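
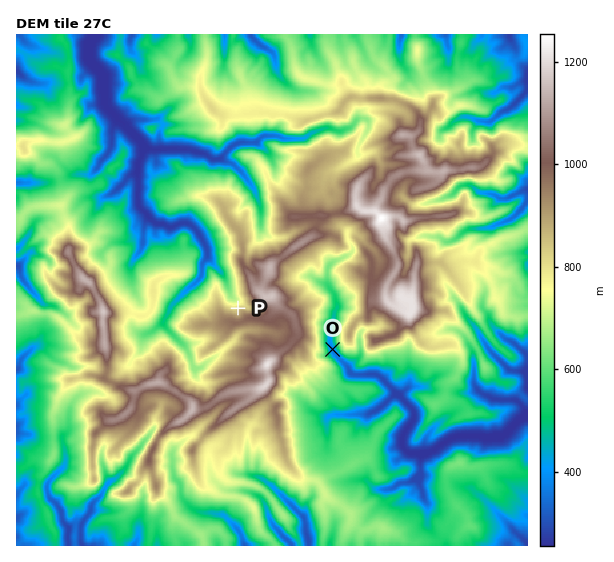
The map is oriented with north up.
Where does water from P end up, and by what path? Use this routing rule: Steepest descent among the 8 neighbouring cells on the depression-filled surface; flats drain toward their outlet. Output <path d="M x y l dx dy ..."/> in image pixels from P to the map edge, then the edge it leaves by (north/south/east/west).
<path d="M238 308l-1-1 0-6-7-6 0-3-1-1 0-3-2-1-2-10-18-20 0-8-9-17-8-8-3 0-1-1-5 0-7 4-7 0-4-3-6 0-6-5-1 0-1-3-10-9-1-3 0-40 4-8 0-13-23-23-1 0 0-1-12-12 0-3-1-1 0-11-2-1 0-15-14-17 0-15 4-5 1-4"/>
exit: north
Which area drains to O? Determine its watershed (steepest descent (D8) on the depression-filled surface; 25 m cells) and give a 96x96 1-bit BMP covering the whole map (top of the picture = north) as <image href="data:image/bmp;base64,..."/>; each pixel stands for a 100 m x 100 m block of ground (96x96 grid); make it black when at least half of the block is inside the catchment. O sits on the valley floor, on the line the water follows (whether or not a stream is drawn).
<image width="96" height="96" href="data:image/bmp;base64,Qk2+BAAAAAAAAD4AAAAoAAAAYAAAAGAAAAABAAEAAAAAAIAEAAATCwAAEwsAAAIAAAAAAAAA////AAAAAAAAAAAAAAAAAAAAAAAAAAAAAAAAAAAAAAAAAAAAAAAAAAAAAAAAAAAAAAAAAAAAAAAAAAAAAAAAAAAAAAAAAAAAAAAAAAAAAAAAAAAAAAAAAAAAAAAAAAAAAAAAAAAAAAAAAAAAAAAAAAAAAAAAAAAAAAAAAAAAAAAAAAAAAAAAAAAAAAAAAAAAAAAAAAAAAAAAAAAAAAAAAAAAAAAAAAAAAAAAAAAAAAAAAAAAAAAAAAAAAAAAAAAAAAAAAAAAAAAAAAAAAAAAAAAAAAAAAAAAAAAAAAAAAAAAAAAAAAAAAAAAAAAAAAAAAAAAAAAAAAAAAAAAAAAAAAAAAAAAAAAAAAAAAAAAAAAAAAAAAAAAAAAAAAAAAAAAAAAAAAAAAAAAAAAAAAAAAAAAAAAAAAAAAAAAAAAAAAAAAAAAAAAAAAAAAAAAAAAAAAAAAAAAAAAAAAAAAAAAAAAAAAAAAAAAAAAAAAAAAAAAAAAAAAAAAAAAAAAAAAAAAAAAAAAAAAAAAAAAAAAAAAAAAAAAAAAAAAAAAAAAAAAAAAAAAAAAAAAAAAAAAAAAAAAAAAAAAAAAAAAAAAAAAAAAAAAAAAAAAAAA8AAAAAAAAAAAAAAB+AAAAAAAAAAAAAAD/AAAAAAAAAAAAAAH/gAAAAAAAAAAAAAP/gAAAAAAAAAAAAAP/wAAAAAAAAAAAAAP/8AAAAAAAAAAAAA//8AAAAAAAAAAAAB//+AAAAAAAAAAAAD///gAAAAAAAAAAAP///gAAAAAAAAAAAP///gAAAAAAAAAAAH///wAAAAAAAAAAAH///4AAAAAAAAAAAH///4AAAAAAAAAAAD///8AAAAAAAAAAAB///4AAAAAAAAAAAA///4AAAAAAAAAAAAP//4AAAAAAAAAAAAH//wAAAAAAAAAAAAD//wAAAAAAAAAAAAA//gAAAAAAAAAAAAA//gAAAAAAAAAAAAAf/gAAAAAAAAAAAAAf/AAAAAAAAAAAAAAD/AAAAAAAAAAAAAAAAAAAAAAAAAAAAAAAAAAAAAAAAAAAAAAAAAAAAAAAAAAAAAAAAAAAAAAAAAAAAAAAAAAAAAAAAAAAAAAAAAAAAAAAAAAAAAAAAAAAAAAAAAAAAAAAAAAAAAAAAAAAAAAAAAAAAAAAAAAAAAAAAAAAAAAAAAAAAAAAAAAAAAAAAAAAAAAAAAAAAAAAAAAAAAAAAAAAAAAAAAAAAAAAAAAAAAAAAAAAAAAAAAAAAAAAAAAAAAAAAAAAAAAAAAAAAAAAAAAAAAAAAAAAAAAAAAAAAAAAAAAAAAAAAAAAAAAAAAAAAAAAAAAAAAAAAAAAAAAAAAAAAAAAAAAAAAAAAAAAAAAAAAAAAAAAAAAAAAAAAAAAAAAAAAAAAAAAAAAAAAAAAAAAAAAAAAAAAAAAAAAAAAAAAAAAAAAAAAAAAAAAAAAAAAAAAAAAAAAAAAAAAAAAAAAAAAAAAAAAAAAAAAAAAAAAAAAAAAAAAAAAAAAAAAAAAAAAAAAAAAAAAAAAAAAAAAAAAA="/>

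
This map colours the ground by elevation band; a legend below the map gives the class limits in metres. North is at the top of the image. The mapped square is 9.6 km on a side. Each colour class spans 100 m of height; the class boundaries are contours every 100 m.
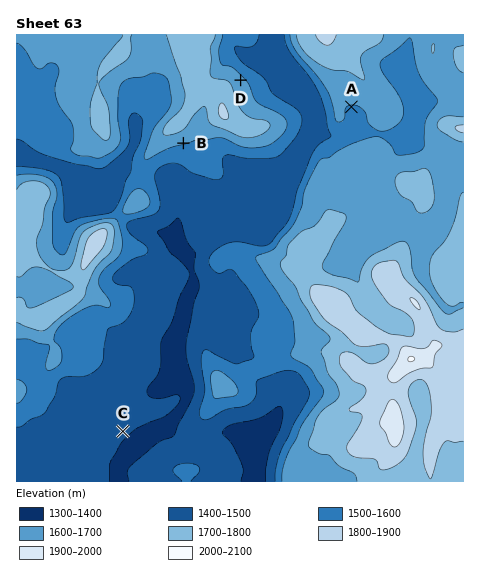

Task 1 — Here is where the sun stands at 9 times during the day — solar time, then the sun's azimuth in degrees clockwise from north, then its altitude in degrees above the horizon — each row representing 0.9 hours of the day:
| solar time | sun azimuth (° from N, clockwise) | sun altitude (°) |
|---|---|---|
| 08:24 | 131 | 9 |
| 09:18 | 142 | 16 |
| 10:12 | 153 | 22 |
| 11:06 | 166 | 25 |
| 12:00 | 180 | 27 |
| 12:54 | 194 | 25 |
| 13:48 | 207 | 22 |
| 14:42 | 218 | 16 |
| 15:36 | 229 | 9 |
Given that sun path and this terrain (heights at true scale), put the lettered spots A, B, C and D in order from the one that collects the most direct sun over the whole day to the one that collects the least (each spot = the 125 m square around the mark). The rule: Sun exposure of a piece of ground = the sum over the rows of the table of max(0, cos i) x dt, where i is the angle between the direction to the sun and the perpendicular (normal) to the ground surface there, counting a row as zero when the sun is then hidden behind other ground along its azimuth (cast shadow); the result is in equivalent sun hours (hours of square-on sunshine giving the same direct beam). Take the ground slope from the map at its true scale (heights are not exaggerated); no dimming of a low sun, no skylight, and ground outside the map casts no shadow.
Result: B > A > C > D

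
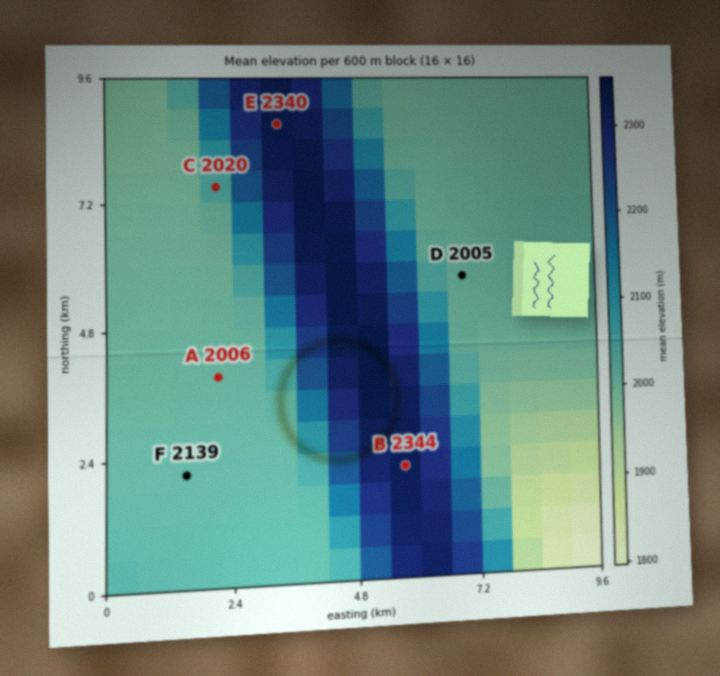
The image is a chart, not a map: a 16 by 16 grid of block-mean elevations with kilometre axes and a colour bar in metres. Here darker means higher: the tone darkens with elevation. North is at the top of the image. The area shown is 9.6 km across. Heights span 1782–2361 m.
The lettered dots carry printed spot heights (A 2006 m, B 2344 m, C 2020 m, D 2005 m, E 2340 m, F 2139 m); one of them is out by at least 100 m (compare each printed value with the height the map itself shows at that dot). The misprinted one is F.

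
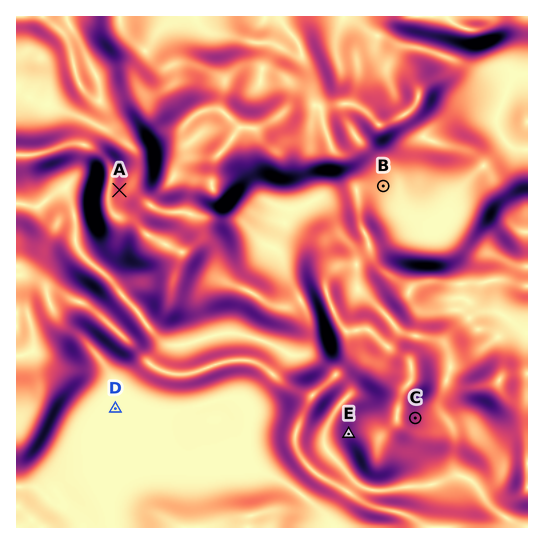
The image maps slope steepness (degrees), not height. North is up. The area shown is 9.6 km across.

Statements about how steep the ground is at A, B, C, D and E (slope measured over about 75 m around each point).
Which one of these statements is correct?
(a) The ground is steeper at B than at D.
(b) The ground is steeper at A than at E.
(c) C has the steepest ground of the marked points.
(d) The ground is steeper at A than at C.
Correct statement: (a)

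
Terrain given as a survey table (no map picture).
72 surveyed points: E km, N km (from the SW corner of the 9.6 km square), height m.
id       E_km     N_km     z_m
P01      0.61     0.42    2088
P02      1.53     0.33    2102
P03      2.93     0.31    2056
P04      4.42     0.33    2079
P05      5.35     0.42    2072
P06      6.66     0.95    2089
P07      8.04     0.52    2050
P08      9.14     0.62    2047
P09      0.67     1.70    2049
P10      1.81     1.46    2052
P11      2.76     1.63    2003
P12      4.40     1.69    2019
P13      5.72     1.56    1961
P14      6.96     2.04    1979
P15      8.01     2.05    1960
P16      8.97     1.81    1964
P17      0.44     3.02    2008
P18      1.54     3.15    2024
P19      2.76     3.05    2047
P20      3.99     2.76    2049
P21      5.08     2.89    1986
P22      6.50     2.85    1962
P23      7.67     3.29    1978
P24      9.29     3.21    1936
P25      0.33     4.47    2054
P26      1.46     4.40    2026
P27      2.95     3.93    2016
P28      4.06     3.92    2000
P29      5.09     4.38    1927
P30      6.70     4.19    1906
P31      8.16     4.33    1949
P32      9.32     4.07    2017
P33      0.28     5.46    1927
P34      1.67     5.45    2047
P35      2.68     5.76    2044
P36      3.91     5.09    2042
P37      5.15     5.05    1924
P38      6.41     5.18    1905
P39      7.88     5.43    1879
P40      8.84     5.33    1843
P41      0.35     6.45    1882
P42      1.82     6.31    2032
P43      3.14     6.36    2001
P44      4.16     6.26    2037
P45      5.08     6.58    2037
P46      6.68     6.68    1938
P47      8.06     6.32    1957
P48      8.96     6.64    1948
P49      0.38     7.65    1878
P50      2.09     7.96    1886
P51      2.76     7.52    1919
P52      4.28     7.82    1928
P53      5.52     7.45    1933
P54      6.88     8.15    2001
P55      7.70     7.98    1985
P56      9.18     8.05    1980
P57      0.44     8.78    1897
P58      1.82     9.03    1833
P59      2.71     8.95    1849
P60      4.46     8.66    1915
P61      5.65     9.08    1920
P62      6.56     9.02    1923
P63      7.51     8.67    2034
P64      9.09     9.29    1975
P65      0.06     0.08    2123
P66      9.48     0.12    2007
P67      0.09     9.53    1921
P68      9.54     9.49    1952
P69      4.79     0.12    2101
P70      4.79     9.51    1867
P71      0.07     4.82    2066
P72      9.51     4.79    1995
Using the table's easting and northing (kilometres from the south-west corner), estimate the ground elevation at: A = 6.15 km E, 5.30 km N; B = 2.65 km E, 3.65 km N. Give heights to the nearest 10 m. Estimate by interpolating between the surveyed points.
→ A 1900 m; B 2030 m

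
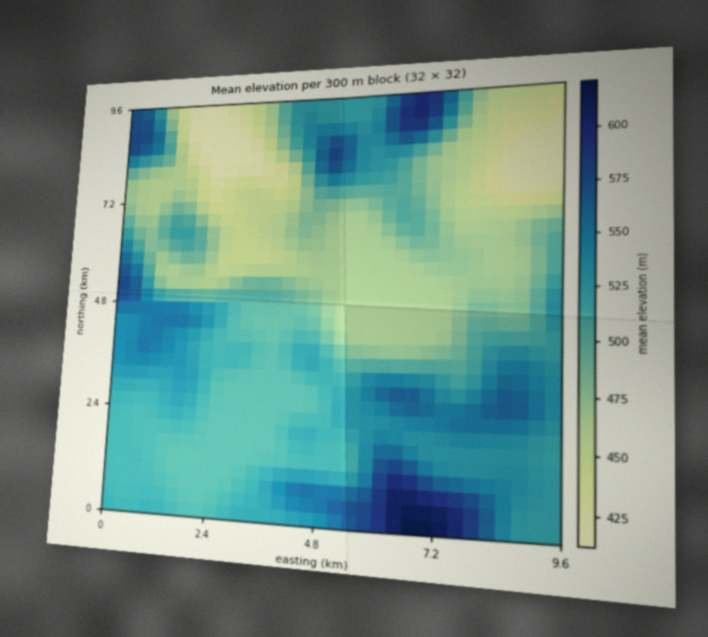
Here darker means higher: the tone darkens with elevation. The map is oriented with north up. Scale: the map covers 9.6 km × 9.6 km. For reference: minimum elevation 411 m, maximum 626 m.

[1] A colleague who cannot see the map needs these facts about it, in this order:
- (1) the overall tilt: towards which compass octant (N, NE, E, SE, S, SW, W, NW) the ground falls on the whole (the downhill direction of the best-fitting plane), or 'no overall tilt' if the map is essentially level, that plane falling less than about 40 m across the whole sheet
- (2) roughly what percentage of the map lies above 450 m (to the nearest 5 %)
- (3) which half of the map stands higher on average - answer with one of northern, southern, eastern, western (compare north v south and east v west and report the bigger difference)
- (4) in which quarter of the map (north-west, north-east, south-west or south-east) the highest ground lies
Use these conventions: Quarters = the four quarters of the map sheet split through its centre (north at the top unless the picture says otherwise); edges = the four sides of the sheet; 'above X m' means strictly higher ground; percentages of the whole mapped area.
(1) The general tilt is down to the north (the land rises towards the south).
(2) Ground above 450 m makes up about 90 % of the sheet.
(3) Taken as a whole, the southern half is higher than the northern.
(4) The highest ground is in the south-east quarter.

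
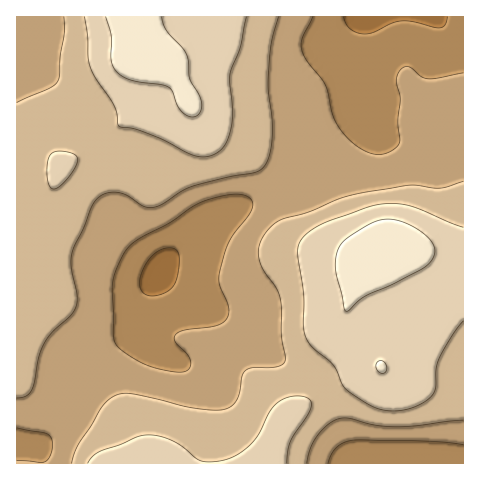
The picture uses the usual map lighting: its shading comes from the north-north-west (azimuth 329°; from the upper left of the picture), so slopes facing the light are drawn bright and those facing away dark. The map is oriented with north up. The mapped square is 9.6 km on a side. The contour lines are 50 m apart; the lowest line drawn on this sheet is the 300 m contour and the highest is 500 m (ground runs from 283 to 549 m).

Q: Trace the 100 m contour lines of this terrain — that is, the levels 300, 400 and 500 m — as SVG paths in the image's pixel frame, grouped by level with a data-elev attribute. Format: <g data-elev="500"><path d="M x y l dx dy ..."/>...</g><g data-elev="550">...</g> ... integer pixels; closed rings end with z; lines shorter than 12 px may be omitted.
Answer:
<g data-elev="300"><path d="M148 296l-6-4-2-7 1-9 5-12 6-8 8-6 8-2 7 1 4 4 0 9-1 14-4 9-4 5-6 3-9 3z"/><path d="M447 17l-1 7-5 4-7-1-22-5-10-1-11 2-19 10-8 1-7-1-7-4-4-5-3-7"/></g><g data-elev="400"><path d="M307 463l3-15 7-11 10-12 12-6 9-1 26 7 21 2 19-1 49-6"/><path d="M17 398l8-1 6-5 3-9 5-27 5-13 9-11 18-17 5-8 1-10-6-28 1-14 19-48 6-8 9-6 12-1 9 4 17 10 10 1 8-3 18-12 10-5 38-10 27-4 5-3 5-5 5-12 2-19 0-17-4-29 2-32 2-18 7-21"/><path d="M463 181l-22 7-31-3-54 9-16 5-29 12-27 7-8 5-7 6-7 9-3 8-1 9 5 14 13 18 4 12 2 37 3 21-1 6-8 4-23 1-7 2-4 6-2 16-4 8-5 6-8 4-12 0-21-2-59-14-9 0-7 2-9 6-6 8-22 36-6 17"/><path d="M64 17l0 16-4 22-2 26-8 7-33 15"/></g><g data-elev="500"><path d="M379 372l5 1 3-3-1-6-4-3-4 0-2 3 0 5z"/><path d="M345 311l4-1 9-9 8-6 26-11 35-19 5-6 3-7-1-6-4-7-9-8-11-6-12-5-10-1-17 4-26 16-7 11-3 15 2 11z"/><path d="M106 17l5 19 0 25 5 10 7 6 8 3 30 5 7 2 4 4 5 13 4 7 7 5 7 1 6-6 1-8-3-8-9-17-3-22-4-8-17-17-4-14"/></g>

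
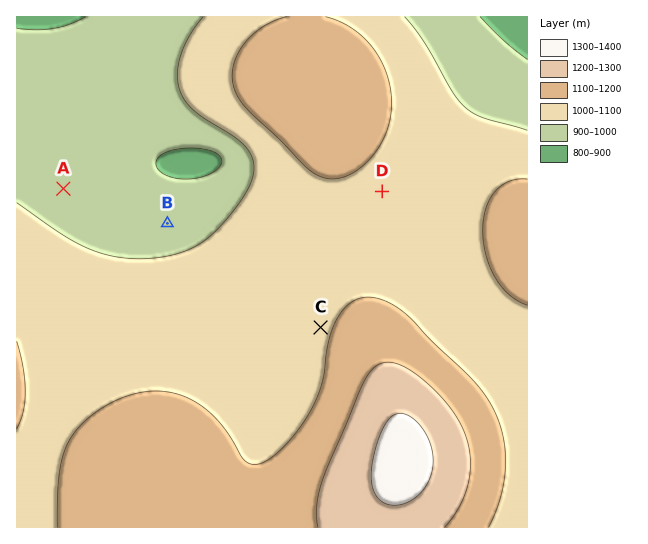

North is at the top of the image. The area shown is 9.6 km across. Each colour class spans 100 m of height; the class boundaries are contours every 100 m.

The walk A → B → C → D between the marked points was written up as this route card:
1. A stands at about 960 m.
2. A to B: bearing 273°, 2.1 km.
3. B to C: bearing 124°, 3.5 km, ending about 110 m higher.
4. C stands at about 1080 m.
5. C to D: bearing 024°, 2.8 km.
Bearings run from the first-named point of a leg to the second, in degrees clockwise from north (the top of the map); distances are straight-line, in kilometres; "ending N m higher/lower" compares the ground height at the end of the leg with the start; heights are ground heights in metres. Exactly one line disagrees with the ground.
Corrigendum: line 2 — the bearing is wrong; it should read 108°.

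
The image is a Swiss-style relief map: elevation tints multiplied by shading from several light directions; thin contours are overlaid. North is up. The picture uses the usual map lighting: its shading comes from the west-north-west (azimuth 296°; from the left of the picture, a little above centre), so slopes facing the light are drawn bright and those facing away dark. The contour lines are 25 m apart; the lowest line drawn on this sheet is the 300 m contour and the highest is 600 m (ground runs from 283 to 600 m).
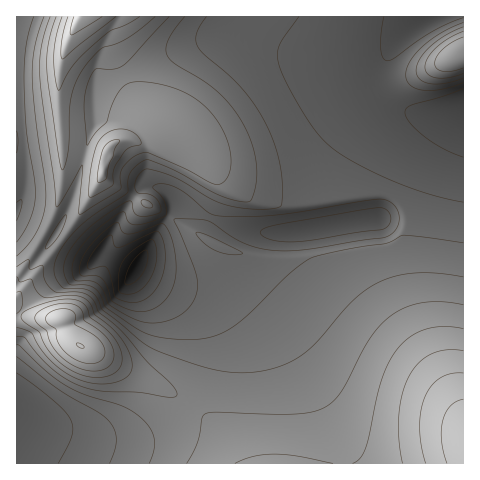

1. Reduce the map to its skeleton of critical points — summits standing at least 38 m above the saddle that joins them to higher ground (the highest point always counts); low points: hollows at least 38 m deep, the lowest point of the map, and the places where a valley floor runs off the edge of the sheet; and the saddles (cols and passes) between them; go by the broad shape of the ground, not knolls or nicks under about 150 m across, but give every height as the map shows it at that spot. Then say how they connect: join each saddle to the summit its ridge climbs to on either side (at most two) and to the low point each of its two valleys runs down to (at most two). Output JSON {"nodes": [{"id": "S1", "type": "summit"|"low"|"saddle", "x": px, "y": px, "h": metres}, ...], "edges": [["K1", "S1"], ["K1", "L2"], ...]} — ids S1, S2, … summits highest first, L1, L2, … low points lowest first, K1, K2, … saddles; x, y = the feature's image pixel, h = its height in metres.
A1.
{"nodes": [
{"id": "S1", "type": "summit", "x": 81, "y": 346, "h": 600},
{"id": "S2", "type": "summit", "x": 463, "y": 445, "h": 594},
{"id": "S3", "type": "summit", "x": 81, "y": 17, "h": 593},
{"id": "S4", "type": "summit", "x": 103, "y": 172, "h": 538},
{"id": "S5", "type": "summit", "x": 456, "y": 55, "h": 498},
{"id": "L1", "type": "low", "x": 137, "y": 267, "h": 283},
{"id": "L2", "type": "low", "x": 463, "y": 105, "h": 352},
{"id": "L3", "type": "low", "x": 18, "y": 413, "h": 381},
{"id": "L4", "type": "low", "x": 17, "y": 213, "h": 396},
{"id": "K1", "type": "saddle", "x": 21, "y": 312, "h": 524},
{"id": "K2", "type": "saddle", "x": 84, "y": 154, "h": 476},
{"id": "K3", "type": "saddle", "x": 192, "y": 406, "h": 474},
{"id": "K4", "type": "saddle", "x": 43, "y": 235, "h": 464},
{"id": "K5", "type": "saddle", "x": 62, "y": 241, "h": 458},
{"id": "K6", "type": "saddle", "x": 134, "y": 196, "h": 433},
{"id": "K7", "type": "saddle", "x": 263, "y": 259, "h": 422},
{"id": "K8", "type": "saddle", "x": 386, "y": 196, "h": 407},
{"id": "K9", "type": "saddle", "x": 384, "y": 91, "h": 380}],
"edges": [["K1", "S1"], ["K1", "L1"], ["K1", "L3"], ["K2", "S3"], ["K2", "S4"], ["K2", "L1"], ["K3", "S1"], ["K3", "S2"], ["K3", "L1"], ["K3", "L3"], ["K4", "S1"], ["K4", "S3"], ["K4", "L1"], ["K4", "L4"], ["K5", "S1"], ["K5", "S4"], ["K5", "L1"], ["K6", "S1"], ["K6", "S4"], ["K6", "L1"], ["K7", "S1"], ["K7", "S2"], ["K7", "L1"], ["K8", "S2"], ["K8", "S4"], ["K8", "L1"], ["K8", "L2"], ["K9", "S4"], ["K9", "S5"], ["K9", "L2"]]}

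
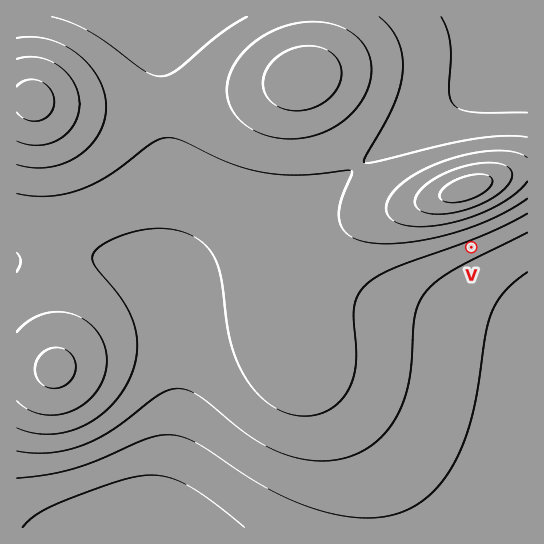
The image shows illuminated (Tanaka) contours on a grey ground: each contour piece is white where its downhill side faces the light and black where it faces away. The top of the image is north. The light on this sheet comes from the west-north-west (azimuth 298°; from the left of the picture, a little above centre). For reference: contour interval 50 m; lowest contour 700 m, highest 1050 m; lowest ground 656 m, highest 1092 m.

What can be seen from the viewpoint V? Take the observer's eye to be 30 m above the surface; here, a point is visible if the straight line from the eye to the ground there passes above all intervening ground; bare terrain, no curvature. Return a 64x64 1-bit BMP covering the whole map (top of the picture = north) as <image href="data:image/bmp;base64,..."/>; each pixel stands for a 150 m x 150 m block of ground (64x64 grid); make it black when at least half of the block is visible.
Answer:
<image width="64" height="64" href="data:image/bmp;base64,Qk0+AgAAAAAAAD4AAAAoAAAAQAAAAEAAAAABAAEAAAAAAAACAAATCwAAEwsAAAIAAAAAAAAA////AAAAAAAAAAAAAAH//wAAAAAAAf//AAAAAAAA//8AAAAAAAD//wAAAAAAAP//AAAAAAAA//8AAAAAAAD//wAAAAAAAP//AAAAAAAA//8AAAAAAAH//wAAAAAAAf//AAAAAAAD//8AAAAAAAf//wAAAAAAH///AAAAAAA///8BgAAAAH///wPAAAAA////A+AAAAP///8D4AAAB////wfwAAAP////B/AAAA////8H8AAAH////wfwAAAf////B/AAAB////8H4AAAH////wfAAAAf////B4AAAB////8AAAAAH////wAAAAAf////AAAAAA////8AAAAAB////wAAAAAD////AAAAAAB///8AAAAAAAf//wAAAAAAAP//AAAAAAAAf/8AAAAAAAA//wAAAAAAAB//AAAAAAAAD/8AAAAAAAAH/wAAAAAAAAP/AAAAAAAAAPgAAAAAAAAAAAAAAAAAAAAAAAAAAAAAAAAAAAAAAAAAAAAAAAAAAAAAAAAAAAAAAAAAAAAAAAAAAAAAAAAAAAAAAAAAAAAAAAAAAAAAAAAAAAAAAAAAAAAAAAAAAAAAAAAAAAAAAAAAAAAAAAAAAAAAAAAAAAAAAAAAAAAAAAAAAAAAAAAAAAAAAAAAAAAAAAAAAAAAAAAAAAAAAAAAAAAAAAAAAAAAAAAAAAAAAAAAAA=="/>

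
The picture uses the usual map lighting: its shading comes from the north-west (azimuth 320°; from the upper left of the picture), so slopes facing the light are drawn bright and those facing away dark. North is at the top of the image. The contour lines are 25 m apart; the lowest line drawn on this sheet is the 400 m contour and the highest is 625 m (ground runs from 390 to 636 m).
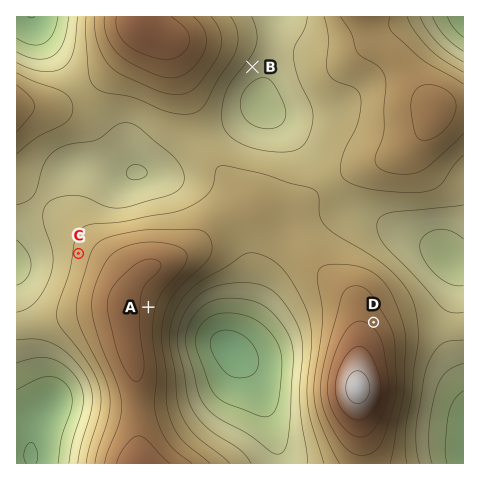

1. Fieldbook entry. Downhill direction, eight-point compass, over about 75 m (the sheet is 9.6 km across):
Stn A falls E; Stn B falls SE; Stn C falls W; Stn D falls NE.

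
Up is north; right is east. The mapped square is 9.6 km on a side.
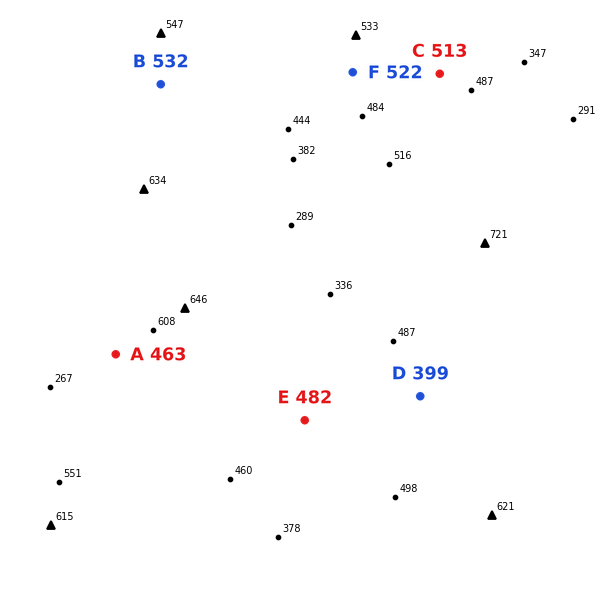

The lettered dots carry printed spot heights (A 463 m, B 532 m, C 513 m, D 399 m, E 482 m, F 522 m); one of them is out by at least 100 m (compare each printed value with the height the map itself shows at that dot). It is D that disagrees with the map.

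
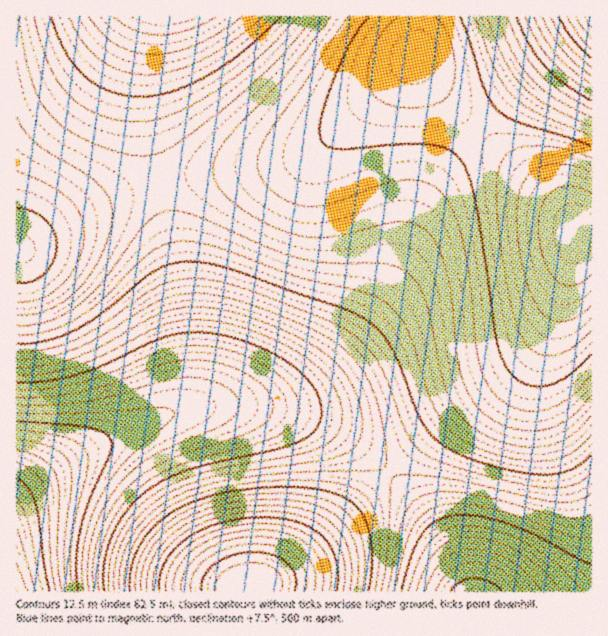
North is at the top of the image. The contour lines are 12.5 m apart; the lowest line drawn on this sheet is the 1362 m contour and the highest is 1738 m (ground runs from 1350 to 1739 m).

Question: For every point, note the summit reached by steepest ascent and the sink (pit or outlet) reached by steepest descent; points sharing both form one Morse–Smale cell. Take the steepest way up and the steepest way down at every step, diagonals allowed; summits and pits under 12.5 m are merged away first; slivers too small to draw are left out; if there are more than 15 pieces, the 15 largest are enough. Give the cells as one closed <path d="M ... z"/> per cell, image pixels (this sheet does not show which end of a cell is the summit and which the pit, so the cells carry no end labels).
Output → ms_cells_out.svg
<path d="M414 56l-34 36-69 60-26 11-103 15-21 4-3 3 20 85 9 66 1 54-2 12-6 8 26-4 55-2 24-6 15-7 17-12 31-31 32-45 20-37 15-44 17-36 19-28 25-29-43-45z"/><path d="M249 406l-43 0-20 3-25 7-84 40-51 32-10 10 0 93 232 1 3-8 16-2 29-18 46-44 46-47-28-27-37-22-42-14z"/><path d="M477 128l-26 30-19 28-17 36-15 44-15 30-19 30-18 22-31 31-17 12-15 7-24 6-30 2 42 3 26 6 24 9 37 22 29 26 45-42 69-50 26-24 17-24 16-38 10-37 4-27-12-21z"/><path d="M158 184l-15 3-45 17-44 22-31 22-7 1 1 249 21-18 25-17 72-36 41-15 10-10 2-12 0-34-4-47-12-69z"/><path d="M591 232l-15 1-4 24-14 49-12 26-17 24-26 24-69 50-44 41 30 35 24 33 13 24 11 29 124-1z"/><path d="M417 16l-264 0-2 2-6 38 0 57 5 33 8 37 51-9 76-11 26-11 34-28 67-64 4-12z"/><path d="M152 16l-136 1 1 231 6 0 24-18 51-26 60-21-8-37-5-33 0-57z"/><path d="M389 472l-47 48-46 44-29 18-16 2-3 7 219 1 1-4-5-12-19-37-24-33z"/><path d="M591 26l-57 47-56 55 20 22 66 59 6 7 6 16 16-1z"/><path d="M591 16l-172 0-4 41 18 27 44 44 57-55 56-45 2-2z"/>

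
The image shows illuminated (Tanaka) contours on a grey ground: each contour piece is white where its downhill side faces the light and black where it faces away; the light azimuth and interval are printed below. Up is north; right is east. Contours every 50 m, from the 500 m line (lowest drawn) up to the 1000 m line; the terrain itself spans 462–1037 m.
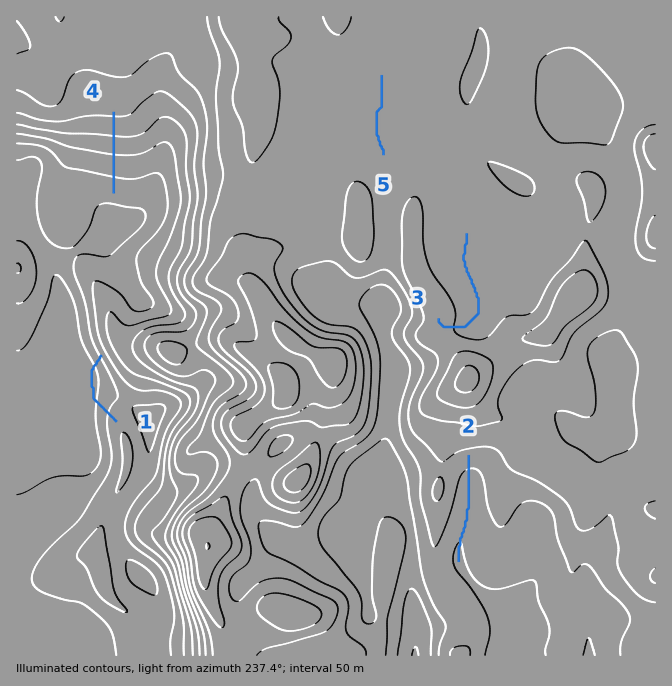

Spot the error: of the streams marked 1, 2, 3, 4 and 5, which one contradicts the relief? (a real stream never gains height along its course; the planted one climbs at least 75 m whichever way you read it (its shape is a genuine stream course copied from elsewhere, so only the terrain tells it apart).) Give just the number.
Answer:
1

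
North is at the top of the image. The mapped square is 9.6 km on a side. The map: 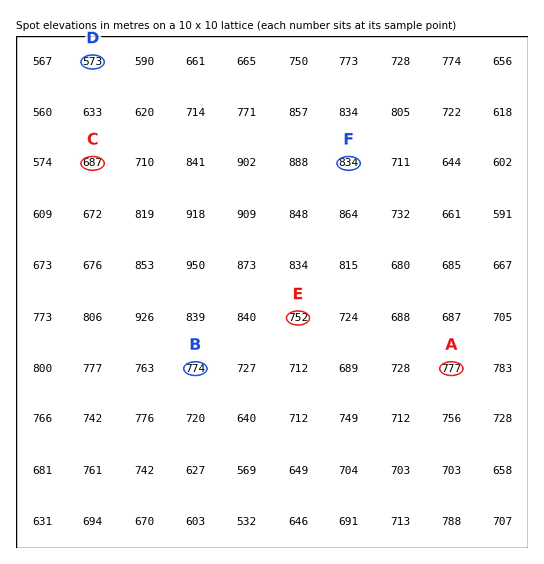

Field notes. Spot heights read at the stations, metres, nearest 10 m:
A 780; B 770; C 690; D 570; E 750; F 830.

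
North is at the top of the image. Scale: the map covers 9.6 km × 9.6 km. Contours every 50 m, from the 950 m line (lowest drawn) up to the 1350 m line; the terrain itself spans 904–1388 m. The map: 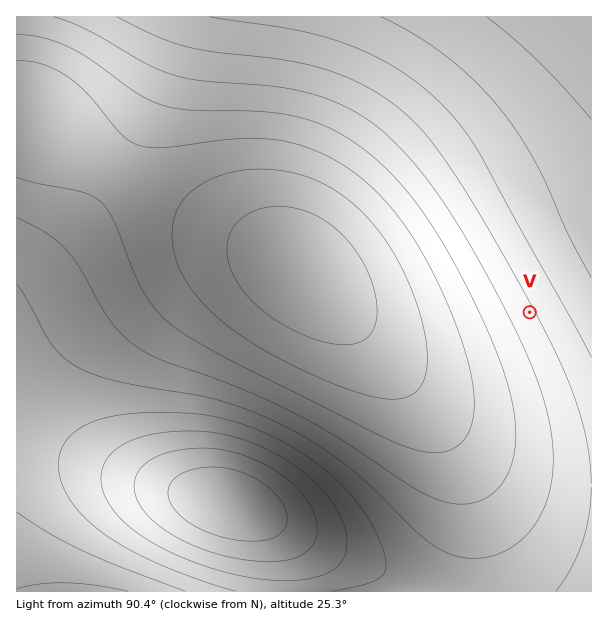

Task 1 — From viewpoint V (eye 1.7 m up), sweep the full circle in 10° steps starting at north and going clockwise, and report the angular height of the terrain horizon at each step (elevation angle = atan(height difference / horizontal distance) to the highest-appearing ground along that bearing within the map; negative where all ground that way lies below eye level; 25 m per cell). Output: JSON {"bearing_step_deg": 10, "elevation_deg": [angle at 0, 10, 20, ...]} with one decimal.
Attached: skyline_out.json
{"bearing_step_deg": 10, "elevation_deg": [-2.1, -2.2, -2.9, -3.7, -4.5, -5.0, -5.4, -5.5, -5.4, -5.1, -4.6, -4.0, -3.2, -2.4, -1.5, -0.5, 0.6, 1.7, 2.8, 3.8, 4.7, 5.4, 6.0, 6.4, 6.6, 6.6, 6.4, 6.1, 5.5, 4.8, 3.8, 2.6, 1.3, 0.0, -1.1, -1.8]}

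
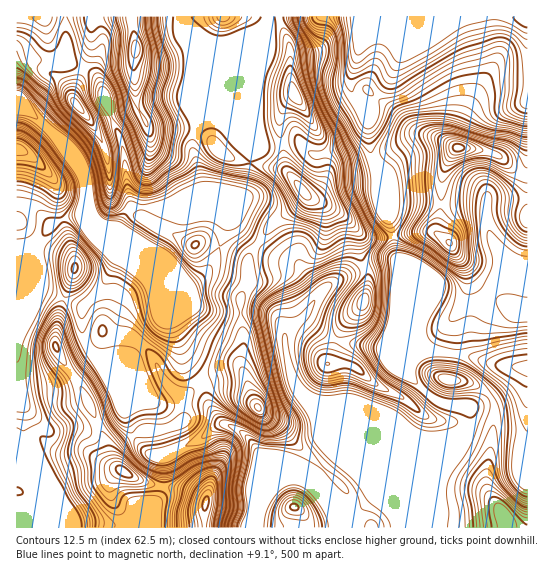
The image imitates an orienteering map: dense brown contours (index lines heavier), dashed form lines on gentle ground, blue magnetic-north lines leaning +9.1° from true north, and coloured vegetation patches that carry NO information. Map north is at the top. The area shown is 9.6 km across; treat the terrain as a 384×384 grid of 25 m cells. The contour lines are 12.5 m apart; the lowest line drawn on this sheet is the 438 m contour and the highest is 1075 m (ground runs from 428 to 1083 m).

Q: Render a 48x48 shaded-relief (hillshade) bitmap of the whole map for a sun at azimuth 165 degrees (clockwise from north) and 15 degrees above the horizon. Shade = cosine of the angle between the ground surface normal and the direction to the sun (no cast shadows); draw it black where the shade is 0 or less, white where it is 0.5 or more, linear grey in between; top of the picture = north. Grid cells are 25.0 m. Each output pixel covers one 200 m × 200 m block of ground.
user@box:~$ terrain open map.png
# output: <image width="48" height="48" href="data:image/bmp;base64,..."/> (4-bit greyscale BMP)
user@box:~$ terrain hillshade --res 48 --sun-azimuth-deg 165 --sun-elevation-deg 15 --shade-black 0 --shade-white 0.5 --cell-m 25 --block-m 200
<image width="48" height="48" href="data:image/bmp;base64,Qk32BAAAAAAAAHYAAAAoAAAAMAAAADAAAAABAAQAAAAAAIAEAAATCwAAEwsAABAAAAAAAAAAAAAAABEREQAiIiIAMzMzAERERABVVVUAZmZmAHd3dwCIiIgAmZmZAKqqqgC7u7sAzMzMAN3d3QDu7u4A////AIiIiIiamIdWed/7dnq4eIh2eIiId3d4ZIiIiZmqmIdUaM/rhViXaIh2eIiHd3d3U5iIiqqqqphTNry6hjNFeIh3eIiHd3dkIoiImZmrzKhTI4u6h0IliId4iIiHd2ZTNHiImHiKuEIAAErciHVXiHaIiIiHdlVlZ4iJiHZnUQAAAAfcmIiJhmeIiIiIdUVoiIiIeHZUIkUwAAKrqZmYdniIiIiIhlV5mIiGVmVTSKunIABZztynZ4iIiIiIh2V5mXd2VWdjWau8pyA7//2oiIiIiIiZmHZ5mWZ4h3hTRmeKu3av//yYiIiIiJq6mHZ4mGZ5mZhlZEVnmr3//rdoiIiImrqHd3Z4iGeIiIdnd2Z3ibzKmHVomYibzKdXiZh3eHd3eHVoiIiHiZl2VVV6zMzduFR73cp2d3d4h1R4iIh2aIdmVWeb3+7aUzWau5dFZ3eKlkWIiIhmZ3d2dniKvMyVNGZkNERWd2aKlUeIiIZmZmZmd4iHeIdUZ4dCI1eJmWVpdWiZmGVVZlVnh4hlRWZniIh2eJq8u2QlZniZh1NEVVVnd4hkRoq8mIiJqqvM3XQCZ3eHdkREREVneJhkRqzvuIh4mZqrzXYhV2ZmZmd1M0VniamGVYvvyIh2iZmZqodCWHVmd3iHZWZ5vcuoVEe9uYh1aJiIiIhki6dnd4iId3d53/7acyNquYiHWJiHd4h2ncl2ZoiIiGVYve7utzI4qYiHeamIeIh3i8plVoiIqWVXiavO/IZXmYiKzMqIiIh3aJhlZ4iKyoZniIic/9qHiYm9/9qYiIh2RERniImru5dViZma3ty7u73v7amImph0MyV4iKu4iZdEerqZvd3dzd/8qpiIrKl1MkeIm7uWRndUWbvLvdyoeImoZ5mJq5mYZXjLqph2VXd1Rpve3dpkVDNFVomJmYiruYn/qId4d3iHRHrdy6dFdkM1d4mHdom83Ijvu8uYiIiHZXm7mXVXh2VXiJmHdqu7uoa93v/KmImaqZqXZ3Z4h3Z4maqZmMzKd3eczf/+yrzd3KlkV4mYiHZoq7zMqcymNniaqu/+3e7tuYZEVomIiHZnvu7tqLpjR5mZmc/cvMyphlVWZnd4mYdmrv7Kh3Qjesp4mb3Kqph3dmZ5qGVmeJh2aJdTNBAmvetomau6mGd4iIibt1VURodkEAAAAQFb7+lqqZmZl2eIiJq7hEVkNEQgAAAAABWs7rZpqXZ3iHiId4vKU0Z2QyEQEkVUMmrLymV3iXZ3iIiId3q3RFeIUxIjRWeIdq3adWeIiqmYiIiIdmiFVneIUyNEVmeJme7JQ3qpm8y5iIiIhlZleYZnZDNEVmeJmfyoVYuoisy5iIiIhkZnq5ZGdUMzRVZ4mbmHd5qGeqmZiIiIh1Z5vKZFd1QzNEVomJiZiJp0aZd4iIiIh2Z4mqhlZ3ZTM0RWeJmqiJqFV3d4iJmIiHZVV5mHeIh2REREVrqqmJmXZ3eIiKu5iHUzNXiIiIiIdVRERrqqmImYiIiIib3LmIUzJHiIiIiIh2VERQ=="/>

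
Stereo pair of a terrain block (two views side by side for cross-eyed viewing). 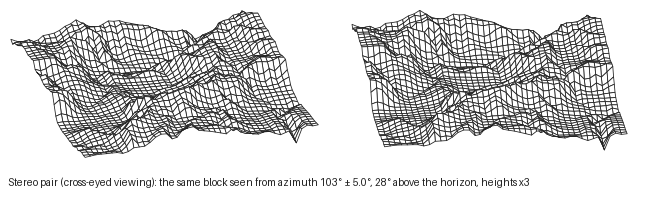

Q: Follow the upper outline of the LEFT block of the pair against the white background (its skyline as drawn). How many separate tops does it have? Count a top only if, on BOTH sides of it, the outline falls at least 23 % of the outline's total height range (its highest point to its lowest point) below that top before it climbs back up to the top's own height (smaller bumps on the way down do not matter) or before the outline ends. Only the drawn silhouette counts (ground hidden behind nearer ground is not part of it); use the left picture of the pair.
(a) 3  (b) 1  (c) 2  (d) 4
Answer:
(b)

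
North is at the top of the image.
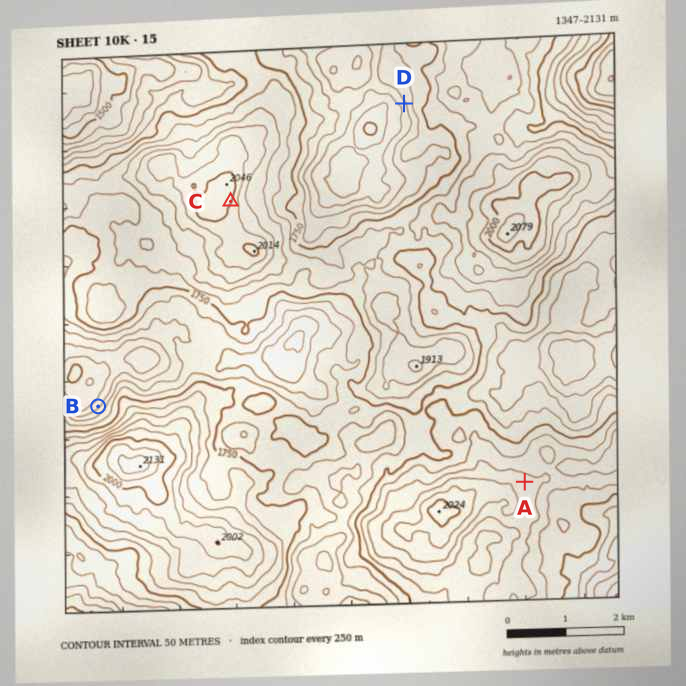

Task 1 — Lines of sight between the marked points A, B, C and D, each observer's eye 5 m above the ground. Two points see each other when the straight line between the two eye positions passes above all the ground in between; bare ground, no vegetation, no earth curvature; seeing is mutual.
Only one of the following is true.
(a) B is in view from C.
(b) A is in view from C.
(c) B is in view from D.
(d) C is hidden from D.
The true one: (b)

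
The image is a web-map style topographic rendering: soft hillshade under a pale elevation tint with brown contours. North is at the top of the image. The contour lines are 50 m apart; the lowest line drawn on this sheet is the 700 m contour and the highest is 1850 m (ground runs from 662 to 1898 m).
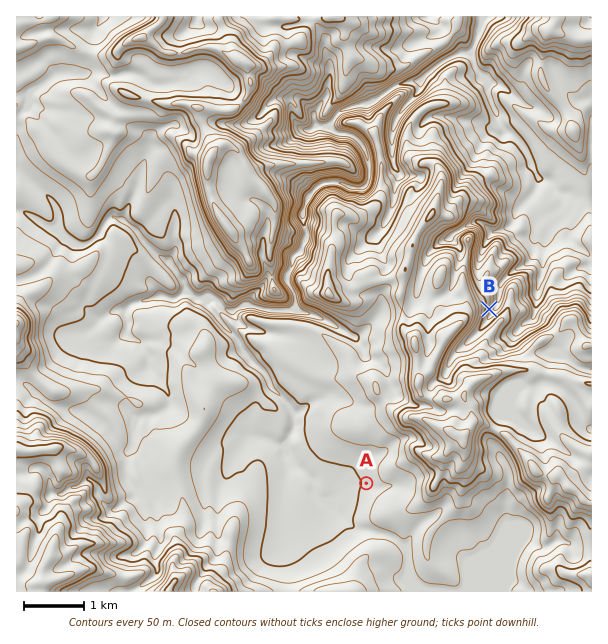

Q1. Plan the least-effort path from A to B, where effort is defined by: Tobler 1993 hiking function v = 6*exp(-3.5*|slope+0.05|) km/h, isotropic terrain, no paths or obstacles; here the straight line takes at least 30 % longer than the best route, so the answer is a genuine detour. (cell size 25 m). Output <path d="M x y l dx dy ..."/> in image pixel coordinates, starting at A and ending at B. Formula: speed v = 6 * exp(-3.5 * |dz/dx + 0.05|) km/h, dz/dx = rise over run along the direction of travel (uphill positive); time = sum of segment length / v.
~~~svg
<path d="M366 483l2-3 0-12 7-15 0-18 6-12 0-16 5-9 0-9 9-20 0-40 6-12 3-2 3 2 3 0 18-9 7-9 6-3 14-14 6-12 1-1 3 1 9 18 6 6 6 3 3 6 0 6"/>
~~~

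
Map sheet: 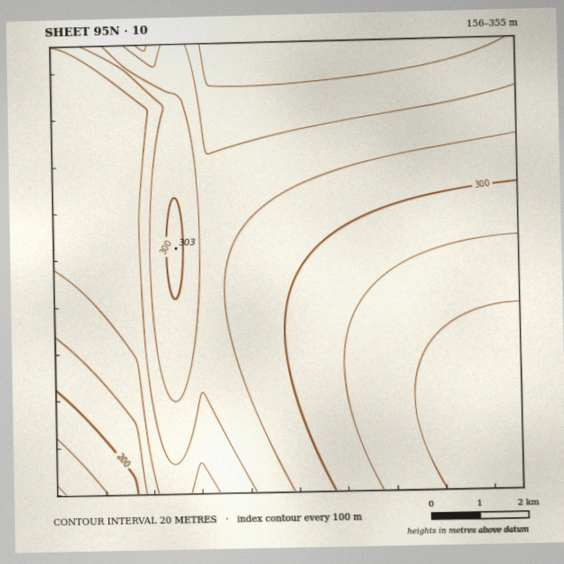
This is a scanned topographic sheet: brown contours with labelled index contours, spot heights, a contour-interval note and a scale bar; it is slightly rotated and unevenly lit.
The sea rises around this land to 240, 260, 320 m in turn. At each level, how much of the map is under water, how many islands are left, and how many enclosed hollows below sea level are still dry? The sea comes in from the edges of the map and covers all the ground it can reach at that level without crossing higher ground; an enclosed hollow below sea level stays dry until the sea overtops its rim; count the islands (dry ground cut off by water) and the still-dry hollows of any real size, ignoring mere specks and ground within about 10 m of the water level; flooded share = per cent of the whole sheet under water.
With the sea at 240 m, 13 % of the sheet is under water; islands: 0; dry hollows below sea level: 0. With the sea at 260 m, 34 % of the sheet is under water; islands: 0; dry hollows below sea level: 0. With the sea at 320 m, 82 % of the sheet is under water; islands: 0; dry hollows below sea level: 0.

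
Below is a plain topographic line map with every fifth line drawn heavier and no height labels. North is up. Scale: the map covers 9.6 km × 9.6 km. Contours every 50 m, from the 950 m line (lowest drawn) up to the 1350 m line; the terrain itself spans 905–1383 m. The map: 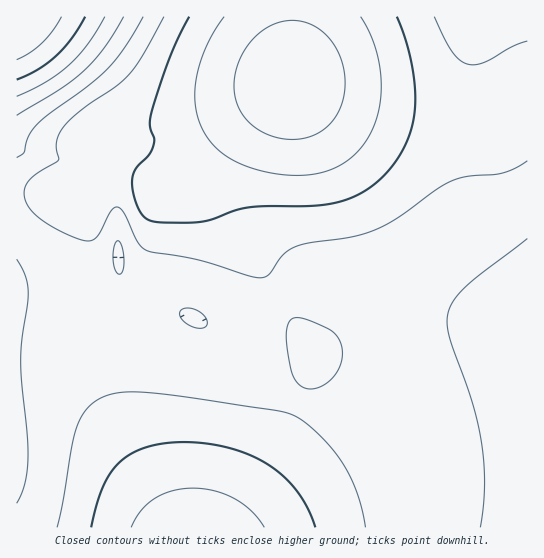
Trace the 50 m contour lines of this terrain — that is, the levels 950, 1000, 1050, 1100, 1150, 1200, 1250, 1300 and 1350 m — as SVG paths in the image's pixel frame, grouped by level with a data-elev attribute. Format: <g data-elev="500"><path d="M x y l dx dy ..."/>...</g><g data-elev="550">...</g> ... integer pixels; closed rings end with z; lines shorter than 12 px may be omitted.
<g data-elev="950"><path d="M61 17l-8 14-11 12-12 10-13 7"/></g><g data-elev="1000"><path d="M85 17l-14 22-16 18-18 13-20 10"/></g><g data-elev="1050"><path d="M105 17l-18 28-18 20-23 17-29 14"/></g><g data-elev="1100"><path d="M124 17l-20 32-21 22-22 18-44 26"/></g><g data-elev="1150"><path d="M480 527l5-42-4-43-9-41-23-64-2-12 1-10 5-13 12-15 62-48"/><path d="M195 328l-7-3-6-6-2-5 1-4 5-2 7 1 6 3 6 5 2 5-1 4-4 2z"/><path d="M119 274l-4-4-2-12 1-12 4-5 4 6 2 12-1 11z"/><path d="M17 259l9 18 2 17-6 45-1 22 6 77 1 25-4 23-7 17"/><path d="M143 17l-16 28-16 20-21 20-52 38-10 14-4 16-7 5"/></g><g data-elev="1200"><path d="M365 527l-8-33-13-29-21-26-13-13-12-8-11-5-13-3-99-14-42-4-18 1-14 5-11 8-9 11-8 24-10 60-6 26"/><path d="M307 389l7 0 7-2 12-9 8-14 1-15-4-11-8-8-23-10-12-2-5 3-3 8-1 10 2 16 6 23 5 7z"/><path d="M527 41l-16 6-28 16-8 2-8-1-8-4-8-9-17-34"/><path d="M164 17l-20 36-12 18-14 14-32 21-20 17-6 10-3 8 1 20-24 14-8 11-1 12 7 13 15 13 24 12 15 5 8-2 5-5 12-24 4-3 3 0 7 7 13 29 8 7 51 10 52 16 13 2 7-3 14-20 11-8 16-4 41-6 20-6 26-13 38-28 15-8 17-6 36-3 12-5 12-7"/></g><g data-elev="1250"><path d="M315 527l-7-18-11-18-13-14-15-12-18-10-21-7-23-4-24-2-20 1-17 4-15 7-11 8-9 11-8 13-6 19-6 22"/><path d="M189 17l-18 38-19 55-2 13 4 16-1 8-4 8-13 14-4 9 1 15 6 17 7 8 9 4 30 1 17-1 11-3 24-9 16-3 56-1 21-2 25-8 22-14 14-15 12-17 8-19 4-18 0-22-3-25-6-25-9-24"/></g><g data-elev="1300"><path d="M264 527l-13-16-17-13-20-7-21-3-22 3-17 8-13 12-10 16"/><path d="M224 17l-17 28-10 30-2 27 2 13 5 12 6 11 7 9 20 14 30 11 32 3 25-3 21-9 18-16 13-21 7-27-1-28-7-29-12-25"/></g><g data-elev="1350"><path d="M288 139l11 0 11-2 9-5 8-6 7-7 5-9 4-11 2-12 0-13-3-12-4-11-7-10-7-8-9-6-9-4-11-3-10 1-11 3-9 5-10 8-8 9-7 12-4 12-2 12 0 11 3 10 4 10 6 8 8 7 11 6 11 4z"/></g>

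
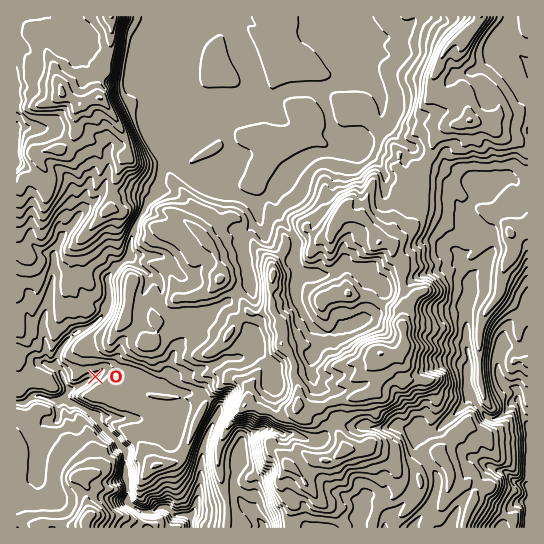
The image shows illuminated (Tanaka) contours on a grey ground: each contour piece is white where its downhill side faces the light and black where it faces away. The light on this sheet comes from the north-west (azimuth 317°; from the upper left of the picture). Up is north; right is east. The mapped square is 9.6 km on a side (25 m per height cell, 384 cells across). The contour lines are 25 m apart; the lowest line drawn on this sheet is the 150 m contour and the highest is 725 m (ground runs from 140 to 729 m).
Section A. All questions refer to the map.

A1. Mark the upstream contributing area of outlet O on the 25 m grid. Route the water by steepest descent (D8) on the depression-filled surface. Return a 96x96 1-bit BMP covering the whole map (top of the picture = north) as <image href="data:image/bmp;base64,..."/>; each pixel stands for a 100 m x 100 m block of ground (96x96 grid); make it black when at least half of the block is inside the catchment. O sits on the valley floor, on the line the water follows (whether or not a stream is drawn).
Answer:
<image width="96" height="96" href="data:image/bmp;base64,Qk2+BAAAAAAAAD4AAAAoAAAAYAAAAGAAAAABAAEAAAAAAIAEAAATCwAAEwsAAAIAAAAAAAAA////AAAAAAAAAAAAAAAAAAAAAAAAAAAAAAAAAAAAAAAAAAAAAAAAAAAAAAAAAAAAAAAAAAAAAAAAAAAAAAAAAAAAAAAAAAAAAAAAAAAAAAAAAAAAAAAAAAAAAAAAAAAAAAAAAAAAAAAAAAAAAAAAAAAAAAAAAAAAAAAAAAAAAAAAAAAAAAAAAAAAAAAAAAAAAAAAAAAAAAAAAAAAAAAAAAAAAAAAAAAAAAAAAAAAAAAAAAAAAAAAAAAAAAAAAAAAAAAAAAAAAAAAAAAAAAAAAAAAAAAAAAAAAAAAAAAAAAAAAAAAAAAAAAAAAAAAAAAAAAAAAAAAAAAAAAAAAAAAAAAAAAAAAAAAAADgAAAAAAAAAAAAAAf4AAAAAAAAAAAAMB/4AAAAAAAAAAAf8B/4AAAAAAAAAAH/+B/4AAAAAAAAAH///B/4AAAAAAAAAP///j/4AAAAAAAAAf/////wAAAAAAAAAf/////wAAAAAAAAAf/////wAAAAAAAAAf/////wAAAAAAAAAf/////gAAAAAAAAAP/////gAAAAAAAAAH/////AAAAAAAAAAD8////AAAAAAAAAAB8//v/AAAAAAAAAAB4/wH/AAAAAAAAAAAgYAH/AAAAAAAAAAAAAAD+AAAAAAAAAAAAAABEAAAAAAAAAAAAAAAAAAAAAAAAAAAAAAAAAAAAAAAAAAAAAAAAAAAAAAAAAAAAAAAAAAAAAAAAAAAAAAAAAAAAAAAAAAAAAAAAAAAAAAAAAAAAAAAAAAAAAAAAAAAAAAAAAAAAAAAAAAAAAAAAAAAAAAAAAAAAAAAAAAAAAAAAAAAAAAAAAAAAAAAAAAAAAAAAAAAAAAAAAAAAAAAAAAAAAAAAAAAAAAAAAAAAAAAAAAAAAAAAAAAAAAAAAAAAAAAAAAAAAAAAAAAAAAAAAAAAAAAAAAAAAAAAAAAAAAAAAAAAAAAAAAAAAAAAAAAAAAAAAAAAAAAAAAAAAAAAAAAAAAAAAAAAAAAAAAAAAAAAAAAAAAAAAAAAAAAAAAAAAAAAAAAAAAAAAAAAAAAAAAAAAAAAAAAAAAAAAAAAAAAAAAAAAAAAAAAAAAAAAAAAAAAAAAAAAAAAAAAAAAAAAAAAAAAAAAAAAAAAAAAAAAAAAAAAAAAAAAAAAAAAAAAAAAAAAAAAAAAAAAAAAAAAAAAAAAAAAAAAAAAAAAAAAAAAAAAAAAAAAAAAAAAAAAAAAAAAAAAAAAAAAAAAAAAAAAAAAAAAAAAAAAAAAAAAAAAAAAAAAAAAAAAAAAAAAAAAAAAAAAAAAAAAAAAAAAAAAAAAAAAAAAAAAAAAAAAAAAAAAAAAAAAAAAAAAAAAAAAAAAAAAAAAAAAAAAAAAAAAAAAAAAAAAAAAAAAAAAAAAAAAAAAAAAAAAAAAAAAAAAAAAAAAAAAAAAAAAAAAAAAAAAAAAAAAAAAAAAAAAAAAAAAAAAAAAAAAAAAAAAAAAAAAAAAAAAAAAAAAAAAAAAAAAAAAAAAAAAAAAAAAAAAAAAAAAAAAAAAAAAAAAAAA="/>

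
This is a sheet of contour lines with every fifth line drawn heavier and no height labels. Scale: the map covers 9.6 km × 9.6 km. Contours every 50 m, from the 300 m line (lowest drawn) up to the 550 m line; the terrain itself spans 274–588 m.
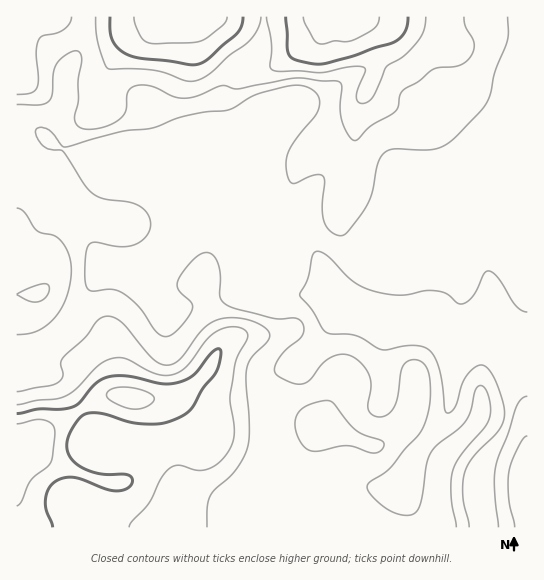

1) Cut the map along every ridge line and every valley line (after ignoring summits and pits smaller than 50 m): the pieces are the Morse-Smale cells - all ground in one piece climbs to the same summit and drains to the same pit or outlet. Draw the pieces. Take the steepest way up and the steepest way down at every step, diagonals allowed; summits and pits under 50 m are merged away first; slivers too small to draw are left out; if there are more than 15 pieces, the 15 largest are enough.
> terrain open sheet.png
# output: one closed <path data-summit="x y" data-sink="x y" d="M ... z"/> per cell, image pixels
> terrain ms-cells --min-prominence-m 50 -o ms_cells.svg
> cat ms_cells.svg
<path data-summit="35 438" data-sink="486 527" d="M527 124l-9 11-28 12-15 14-38 26-26 26-3 6 9 23 0 20-2 3-33-32-5 0-30 15-18 15 0 4-12-10-9-19-5-17-38-4-4 5-5 24-1 26-20-22-11-19-11-9-8-21-6-11-13-13-12-5-23 0-28 4-13-1-17 51 0 20 12 22 38 1 4-2 1 18 8 14 10 10 11 0 16-4 37-10 11-6 5 0 12 6 53 0 98 41 26 7 39 16-15 16-7 15-4 21-5 10-27 33-3 24-8 21 8 29 72 0-2-63 24-39 4-25 6-8 11-4z"/><path data-summit="365 17" data-sink="486 527" d="M478 16l-213 0-2 22-6 15-24 22-8 19 0 13 6 22 28 65 1 28 1-63 8-18 8-12 12-18 4-3 4 0 18 9 13 20 3 9 0 15-8 15 4-3 12 0 22 7 26 4 8 5 2 6-1 16 21 50 0-19-9-23 3-6 26-26 38-26 15-14 28-12 10-12-1-43-4 9-30 2-38-3-6-3-8-8-2-19 6-17 9-9 24-9z"/><path data-summit="131 398" data-sink="486 527" d="M146 268l-43 0-6 7-28 52-10 10-24 14-3 3-1 9 6 12 16 1 11 9 31 48 40 16 12-1 15 9 6 6 8 15 5 19 0 8 2-2 0-13-3-9 0-22 9-18 9-9 21-12 16-4 34-3 2-3 0-24 4-9 30-20 14-14 11-16 29 1 32 13 25-3-105-43-53 0-12-6-5 0-11 6-37 10-16 4-11 0-10-10-8-14z"/><path data-summit="199 17" data-sink="486 527" d="M263 16l-177 0-7 34-12 21-3 32-17 28 0 4 8 10 27 11 15 3 33 14 44-1 12 5 15 17 12 28 11 9 11 19 20 22 1-26 5-17-1-30-29-70-6-22 0-13 8-19 24-22 3-6 4-17z"/><path data-summit="319 427" data-sink="486 527" d="M351 327l-21 0-11 16-14 14-27 16-6 9 0 65-3 14 0 36-4 9 0 22 147-1-7-30 8-19 3-24 31-40 4-11 1-13 7-15 16-16-48-19-22-1-14 2-28-12z"/><path data-summit="35 438" data-sink="486 527" d="M25 352l-9 1 1 175 247-1 1-21 4-9 0-36 3-14-2-36-4 4-31 1-16 4-21 12-9 9-9 18 3 44-4 4 2-5-1-12-7-19-5-8-21-15-12 1-40-16-31-48-11-9-16-1-6-12 1-9z"/><path data-summit="38 294" data-sink="486 527" d="M27 127l-11 0 0 224 17 2 26-16 10-10 28-52 7-8-9-17-3-17 17-58 26-1-38-15-34-10-8-4-8-9z"/><path data-summit="199 17" data-sink="486 527" d="M297 108l-4 0-4 3-12 18-8 12-8 18 0 62 4-4 5 0 33 4 5 17 9 19 10 8 24-20 26-12 5 0 33 32 2-3-2-8-19-43 1-16-2-6-8-5-26-4-22-7-12 0-6 6 10-18 0-15-3-9-13-20z"/><path data-summit="17 77" data-sink="486 527" d="M85 16l-69 1 1 110 16 1 14 7 1-6 11-15 6-15 0-22 16-35z"/><path data-summit="199 17" data-sink="486 527" d="M527 16l-48 0-1 7-24 9-9 9-5 10-1 16 4 12 6 6 13 4 61 0 5-10z"/><path data-summit="527 461" data-sink="486 527" d="M527 389l-10 4-6 8-4 25-24 39 0 40 3 23 42-1z"/>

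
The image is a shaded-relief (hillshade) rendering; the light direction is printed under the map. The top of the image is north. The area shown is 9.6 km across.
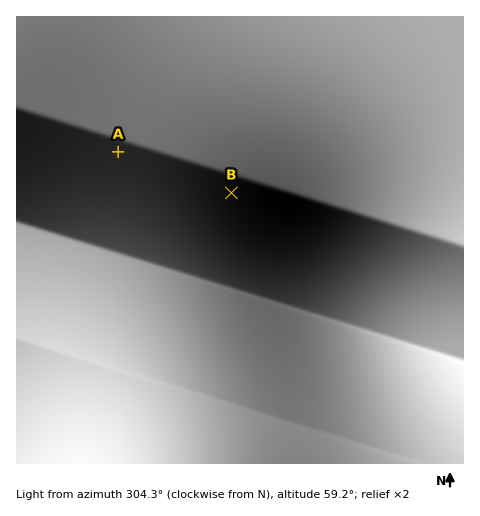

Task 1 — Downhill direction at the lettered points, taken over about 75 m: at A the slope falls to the S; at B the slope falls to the S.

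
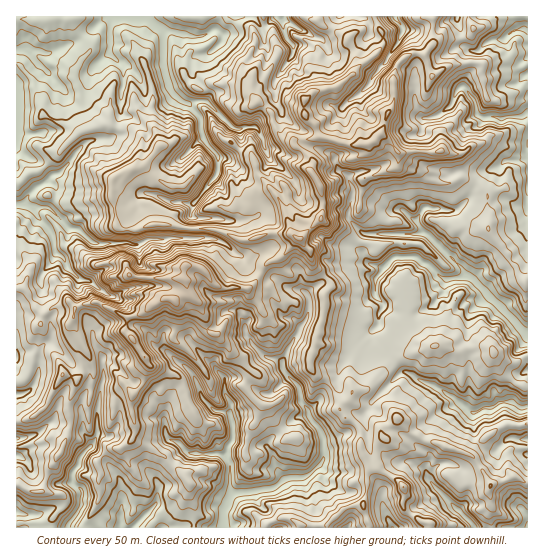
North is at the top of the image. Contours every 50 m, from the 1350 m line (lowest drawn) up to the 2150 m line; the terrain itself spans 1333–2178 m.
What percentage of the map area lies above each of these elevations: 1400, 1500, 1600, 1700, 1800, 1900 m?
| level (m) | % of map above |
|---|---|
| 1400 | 91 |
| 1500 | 75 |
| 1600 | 50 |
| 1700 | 29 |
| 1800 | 15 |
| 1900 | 7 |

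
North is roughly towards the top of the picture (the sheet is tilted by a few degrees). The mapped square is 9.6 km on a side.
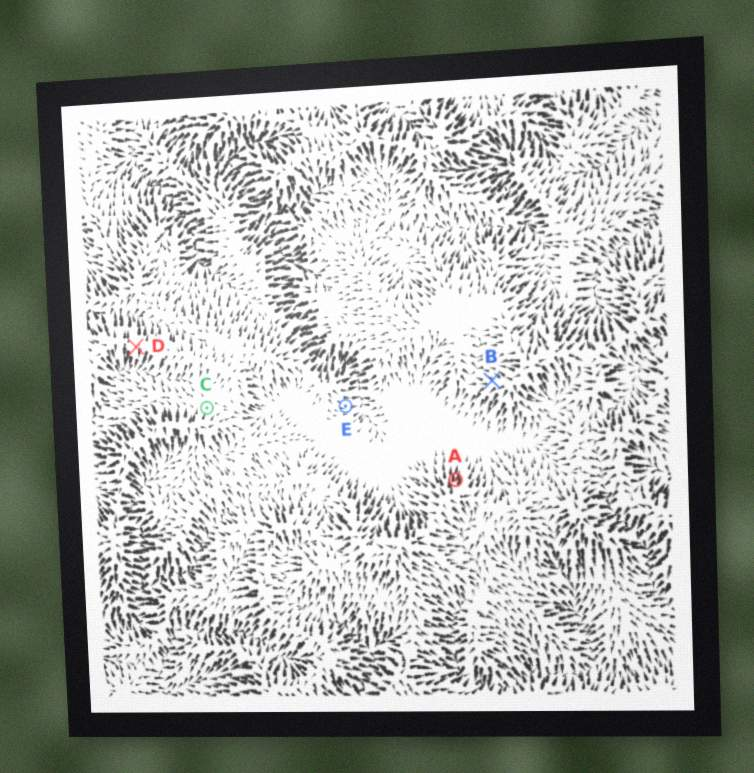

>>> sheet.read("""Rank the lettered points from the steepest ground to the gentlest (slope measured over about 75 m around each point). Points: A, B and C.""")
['A', 'B', 'C']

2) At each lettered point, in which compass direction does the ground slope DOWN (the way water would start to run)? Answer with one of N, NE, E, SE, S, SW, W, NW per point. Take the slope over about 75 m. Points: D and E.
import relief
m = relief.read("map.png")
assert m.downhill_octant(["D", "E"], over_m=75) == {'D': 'S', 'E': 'E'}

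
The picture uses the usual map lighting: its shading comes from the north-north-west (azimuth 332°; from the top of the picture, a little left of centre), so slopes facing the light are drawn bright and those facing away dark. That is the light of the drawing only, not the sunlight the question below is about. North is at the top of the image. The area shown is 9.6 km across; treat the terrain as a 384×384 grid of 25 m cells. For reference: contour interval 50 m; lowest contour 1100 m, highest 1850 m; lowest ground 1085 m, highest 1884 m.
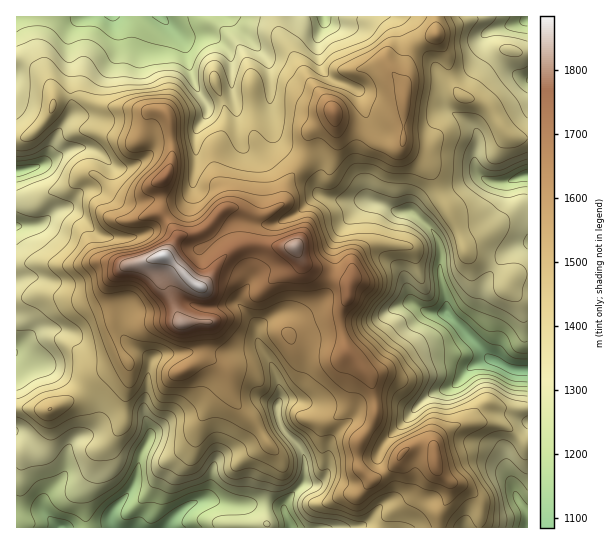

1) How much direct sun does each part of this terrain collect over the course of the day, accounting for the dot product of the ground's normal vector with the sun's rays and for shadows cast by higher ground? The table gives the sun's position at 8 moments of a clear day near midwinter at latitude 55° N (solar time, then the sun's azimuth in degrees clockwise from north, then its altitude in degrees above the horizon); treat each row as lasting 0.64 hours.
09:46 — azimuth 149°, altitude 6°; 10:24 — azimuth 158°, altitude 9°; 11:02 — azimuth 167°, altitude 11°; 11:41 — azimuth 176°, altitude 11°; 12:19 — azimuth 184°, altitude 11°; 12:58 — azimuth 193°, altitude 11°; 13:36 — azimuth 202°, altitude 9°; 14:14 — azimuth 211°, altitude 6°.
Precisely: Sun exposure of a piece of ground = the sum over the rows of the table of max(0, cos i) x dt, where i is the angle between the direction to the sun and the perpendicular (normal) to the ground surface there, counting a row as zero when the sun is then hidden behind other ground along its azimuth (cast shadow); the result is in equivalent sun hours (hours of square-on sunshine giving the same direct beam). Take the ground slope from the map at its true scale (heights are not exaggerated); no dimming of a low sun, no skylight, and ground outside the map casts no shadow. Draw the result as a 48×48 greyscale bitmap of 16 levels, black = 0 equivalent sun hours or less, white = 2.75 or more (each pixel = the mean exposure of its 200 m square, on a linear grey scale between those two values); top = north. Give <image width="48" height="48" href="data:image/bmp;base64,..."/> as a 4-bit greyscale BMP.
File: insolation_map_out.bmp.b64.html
<image width="48" height="48" href="data:image/bmp;base64,Qk32BAAAAAAAAHYAAAAoAAAAMAAAADAAAAABAAQAAAAAAIAEAAATCwAAEwsAABAAAAAAAAAAAAAAABEREQAiIiIAMzMzAERERABVVVUAZmZmAHd3dwCIiIgAmZmZAKqqqgC7u7sAzMzMAN3d3QDu7u4A////AGVHqWVIuZp1dkMzRDas3MyUaId3iYh1Z1RauomFaYmkEAAAESas7//oV4h1ioZkJIeHeJrJNonMcyRnZpcyN7rNlWdUeZZDJoiWRnnNc4rO65vLu+0gATN92piqqoISV2iYVXebpXqs7azcvd5jMjd1i7msYhEUeXiZdnh5lmmZu3abu6hVdVYwOph3MAI1iWZ4d3iHdjNoiqVHqoQ3h2VBFHdUMjRWeUVnhURomCE2ect2eDA6l3eGECVDMjVmdzaJl0RXqUM1eKqZcwGbmEJIQAAQNXeKk4rMu6dWdohUV5mZYhbqiFEYYAAAFHiHMcu7updmVryWVomWMhRCNGU1UQAAABIzRyISV3Z3iazJhnhzEzESRFdkQhAAAANTIgAAAlZ3q5rbl2ZkaXaId4iGVlEAAAAAAAAAAlZ4mXjNqHZmhmqXiZmXeGQAAAAAACAAA0Voh2RXmXZVVIqHiYh0RSEQAAAAADIQNDRnVVIAJmQ0NKl2ZncxARAQAAAAFERXdDV2JZdVVVVEOKhmQ0MAAAEREAAAOGVmMkZ1ac7//dp1WYZVQyEAAAEiEAATR4dURnd1Zp3u//yXdURFVUIAABAQAARod2eJqpdlREVDMzVmlyI1VWYwABEAA2d5h3d3d3dlVWdRAAAY24ZmVI22MQEzN6mZh1ZlRGiIectmvrd3m7qZdVitp1enaKmZdSIiNFfP/sdqplaWR6zcqFWqh3h0eZdlVVRXiYaO/paHECZmZGiqhSNCNYhUaIdURWZ2ZohEeJqCABZ3dmiXQREQJpdlSJdTIiIRABEQACQwAAOJiJuDAAASaah2R2VUISEREQAAAAABEhElZDNEIAACRUM0ZTVmUwABIxAAAAADRlIQAAABEAAAAAAGhTRWZmVCIRRTEAAAAWYyEAAAEAAAAAA5lUQ0VZmEIUQQABAAABZ1MyAAAAAAAAGKZEQyNVVndUEAEyEAAAAQABEAAAAAJWiGMzIREyI1Z0IRJZpgAAAAAAARJVQ1d5mGMgAAAAABNXUQASeTAAAAAAEkV3ZmeJmHVBABABAAEiEBEAA0AAAAAAE1VXiZrbh2VUbNqNlDEAAmhBATAAAAABElVYq8zMhURWea38y4YxN4iEISERABIhJGaJmZdoZFVnZYq2ioaIhTNERDEBERIiNnipdkRFQ0VmdnZRJ5UzMiJFZkIAEiIiM0ipZEVUUyM1h1ISE4dERVRXdDMQESMjM0eGQ1VWZCJZljIkM0Z2VDMiEBECIjQzQzMREkVVZUaqhCM0RCNCAAAAAAAmMlUzMjEAATVUZlZTISITQxEAAAAAAAA1MzQzMiAANmZUVVUhESEUQhABAAAAAAAiIiESIgADd2VCNFUxEjR1MhAREAAAAAAAERASIQAAEkQhJXhTI1iSIREREAAAAAAAAgAkMAAAAAESSLdCI2ZQEBEQAAAAABEAEgFUIAAAAAABScdDIRAAABIAAAAAABIiITRCEQAAAAAAEjRnYgABEiMgAAEQASIiEjMyIhAAAAAAAQEkd0EQ=="/>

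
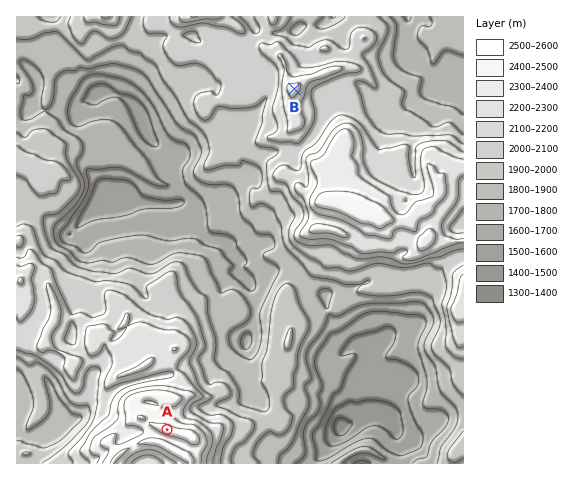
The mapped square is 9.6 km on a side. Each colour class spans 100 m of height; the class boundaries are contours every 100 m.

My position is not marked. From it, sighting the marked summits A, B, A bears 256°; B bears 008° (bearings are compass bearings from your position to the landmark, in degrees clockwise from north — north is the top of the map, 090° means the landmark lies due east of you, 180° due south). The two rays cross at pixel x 249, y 409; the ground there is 1910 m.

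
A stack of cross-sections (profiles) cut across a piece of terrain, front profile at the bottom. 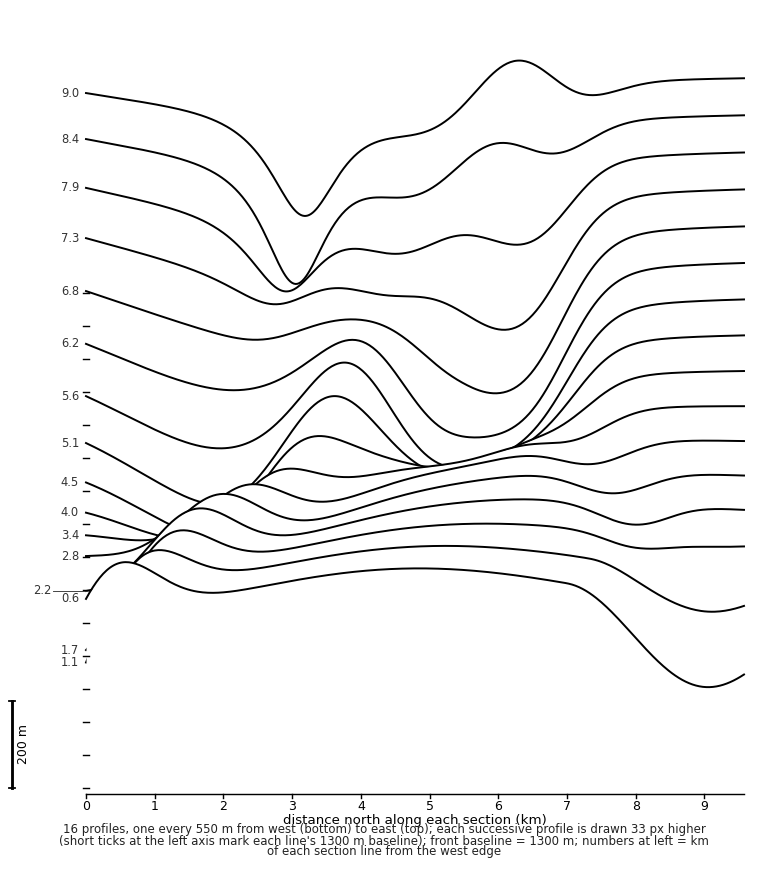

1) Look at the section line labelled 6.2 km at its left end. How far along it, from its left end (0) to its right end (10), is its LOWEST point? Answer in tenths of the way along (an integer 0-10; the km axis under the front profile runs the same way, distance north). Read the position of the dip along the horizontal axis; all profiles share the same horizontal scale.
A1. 6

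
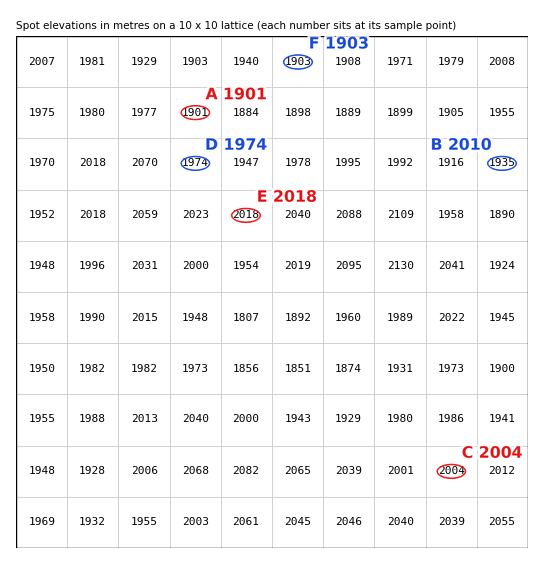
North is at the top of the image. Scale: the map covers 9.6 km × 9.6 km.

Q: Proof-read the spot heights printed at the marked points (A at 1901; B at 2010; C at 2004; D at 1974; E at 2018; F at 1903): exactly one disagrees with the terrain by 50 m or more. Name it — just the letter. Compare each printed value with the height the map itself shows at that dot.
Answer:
B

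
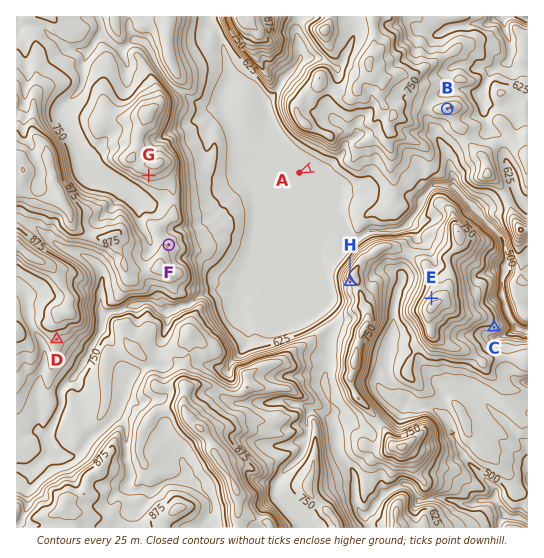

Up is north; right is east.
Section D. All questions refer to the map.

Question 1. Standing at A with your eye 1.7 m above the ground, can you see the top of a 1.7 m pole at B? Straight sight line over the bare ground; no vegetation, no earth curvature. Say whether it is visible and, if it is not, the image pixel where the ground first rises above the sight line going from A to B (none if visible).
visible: false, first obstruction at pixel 330 159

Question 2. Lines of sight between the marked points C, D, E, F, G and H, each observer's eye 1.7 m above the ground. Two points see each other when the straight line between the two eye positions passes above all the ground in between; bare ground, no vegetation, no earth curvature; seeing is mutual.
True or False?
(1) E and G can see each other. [True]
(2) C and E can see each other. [False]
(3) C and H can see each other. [False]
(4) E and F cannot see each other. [False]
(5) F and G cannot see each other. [False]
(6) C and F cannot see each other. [True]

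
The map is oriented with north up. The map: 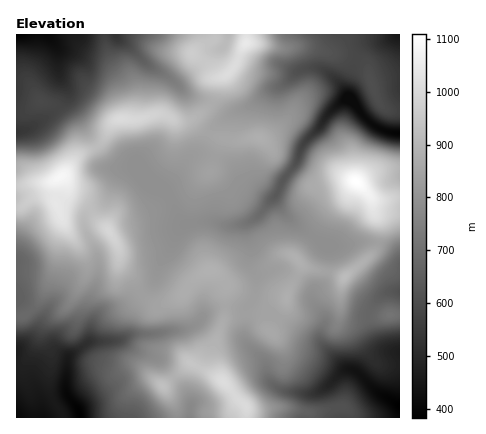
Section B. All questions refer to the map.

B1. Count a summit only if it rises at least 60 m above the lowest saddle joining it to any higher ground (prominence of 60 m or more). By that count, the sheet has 6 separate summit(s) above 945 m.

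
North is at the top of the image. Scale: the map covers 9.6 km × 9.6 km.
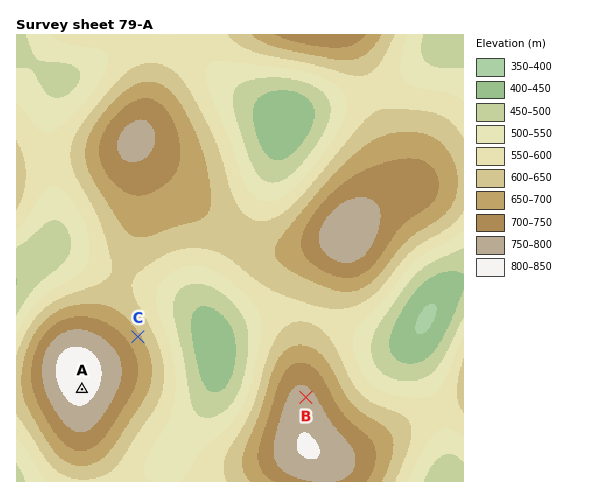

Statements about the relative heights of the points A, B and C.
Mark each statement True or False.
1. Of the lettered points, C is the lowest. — True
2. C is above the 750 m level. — False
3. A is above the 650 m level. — True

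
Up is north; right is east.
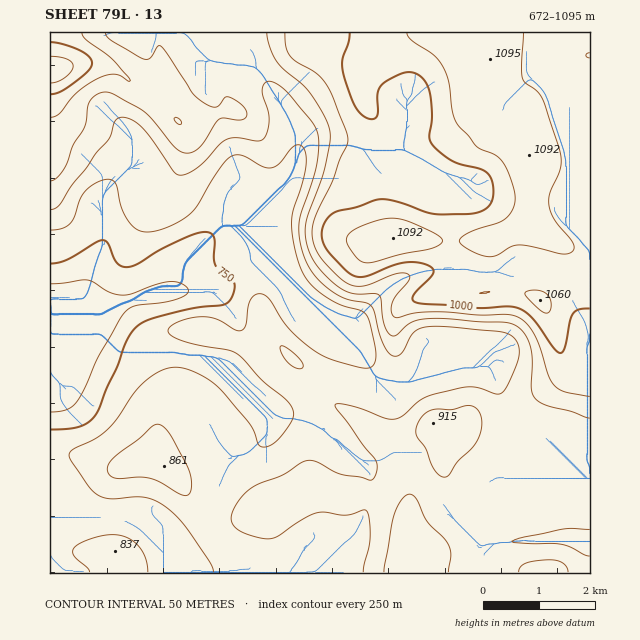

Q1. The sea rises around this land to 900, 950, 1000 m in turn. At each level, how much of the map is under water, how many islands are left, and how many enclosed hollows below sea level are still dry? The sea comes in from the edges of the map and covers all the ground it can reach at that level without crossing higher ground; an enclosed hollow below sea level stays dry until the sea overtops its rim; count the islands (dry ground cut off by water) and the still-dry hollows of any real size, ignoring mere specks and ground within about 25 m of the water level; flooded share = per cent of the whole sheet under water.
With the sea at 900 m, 64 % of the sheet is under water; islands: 0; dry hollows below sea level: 0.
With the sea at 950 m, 73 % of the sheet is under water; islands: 0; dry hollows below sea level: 0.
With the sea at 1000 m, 81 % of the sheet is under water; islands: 0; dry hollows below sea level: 0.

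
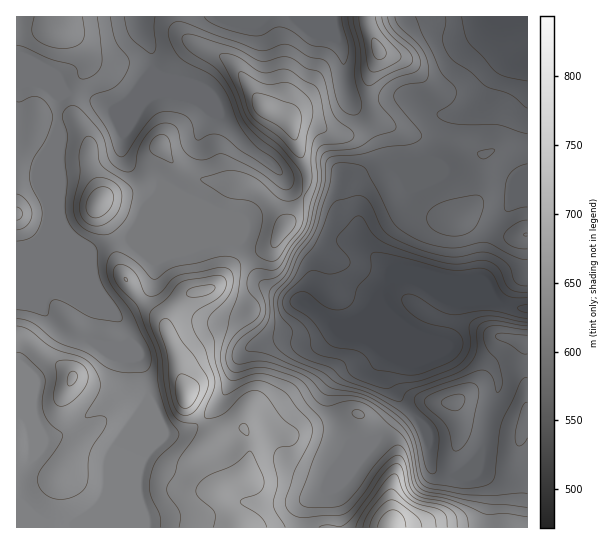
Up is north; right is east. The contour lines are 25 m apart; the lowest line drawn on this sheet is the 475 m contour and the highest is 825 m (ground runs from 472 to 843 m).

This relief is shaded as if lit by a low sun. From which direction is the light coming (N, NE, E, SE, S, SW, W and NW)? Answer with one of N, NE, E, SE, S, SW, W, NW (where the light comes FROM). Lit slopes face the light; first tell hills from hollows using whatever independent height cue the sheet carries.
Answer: E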